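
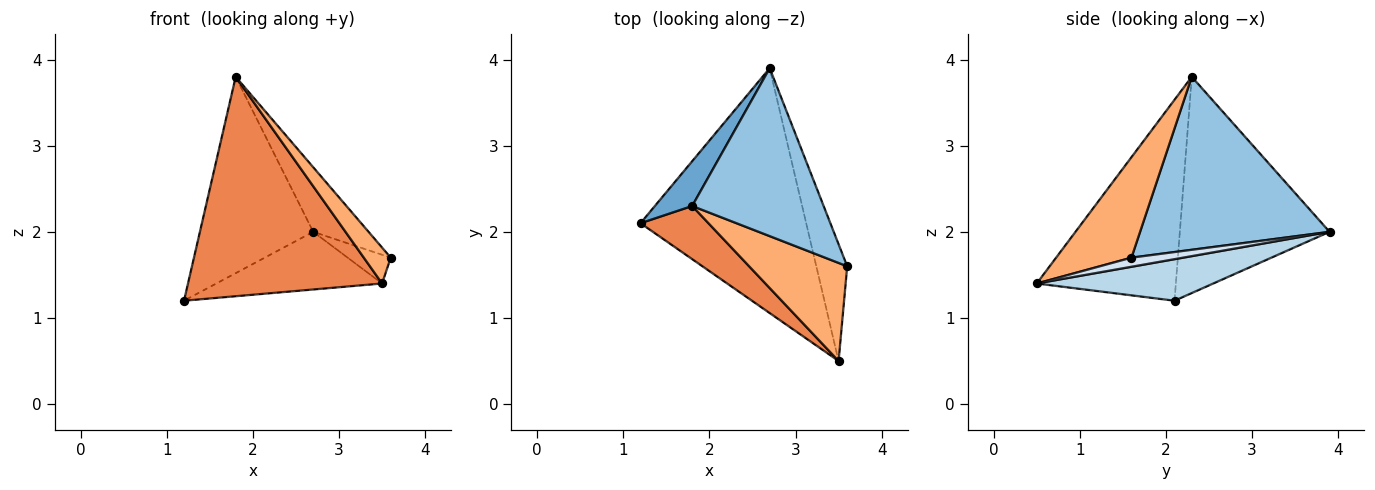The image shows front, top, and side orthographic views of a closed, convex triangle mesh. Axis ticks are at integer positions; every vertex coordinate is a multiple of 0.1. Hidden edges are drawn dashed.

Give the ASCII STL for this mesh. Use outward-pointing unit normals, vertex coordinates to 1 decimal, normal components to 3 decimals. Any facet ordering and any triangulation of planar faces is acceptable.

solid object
 facet normal -0.790 0.598 0.136
  outer loop
   vertex 1.8 2.3 3.8
   vertex 2.7 3.9 2.0
   vertex 1.2 2.1 1.2
  endloop
 endfacet
 facet normal 0.776 0.227 0.589
  outer loop
   vertex 1.8 2.3 3.8
   vertex 3.6 1.6 1.7
   vertex 2.7 3.9 2.0
  endloop
 endfacet
 facet normal 0.237 0.223 -0.946
  outer loop
   vertex 3.5 0.5 1.4
   vertex 1.2 2.1 1.2
   vertex 2.7 3.9 2.0
  endloop
 endfacet
 facet normal 0.275 0.230 -0.934
  outer loop
   vertex 3.5 0.5 1.4
   vertex 2.7 3.9 2.0
   vertex 3.6 1.6 1.7
  endloop
 endfacet
 facet normal -0.572 -0.797 0.193
  outer loop
   vertex 3.5 0.5 1.4
   vertex 1.8 2.3 3.8
   vertex 1.2 2.1 1.2
  endloop
 endfacet
 facet normal 0.693 -0.248 0.677
  outer loop
   vertex 3.5 0.5 1.4
   vertex 3.6 1.6 1.7
   vertex 1.8 2.3 3.8
  endloop
 endfacet
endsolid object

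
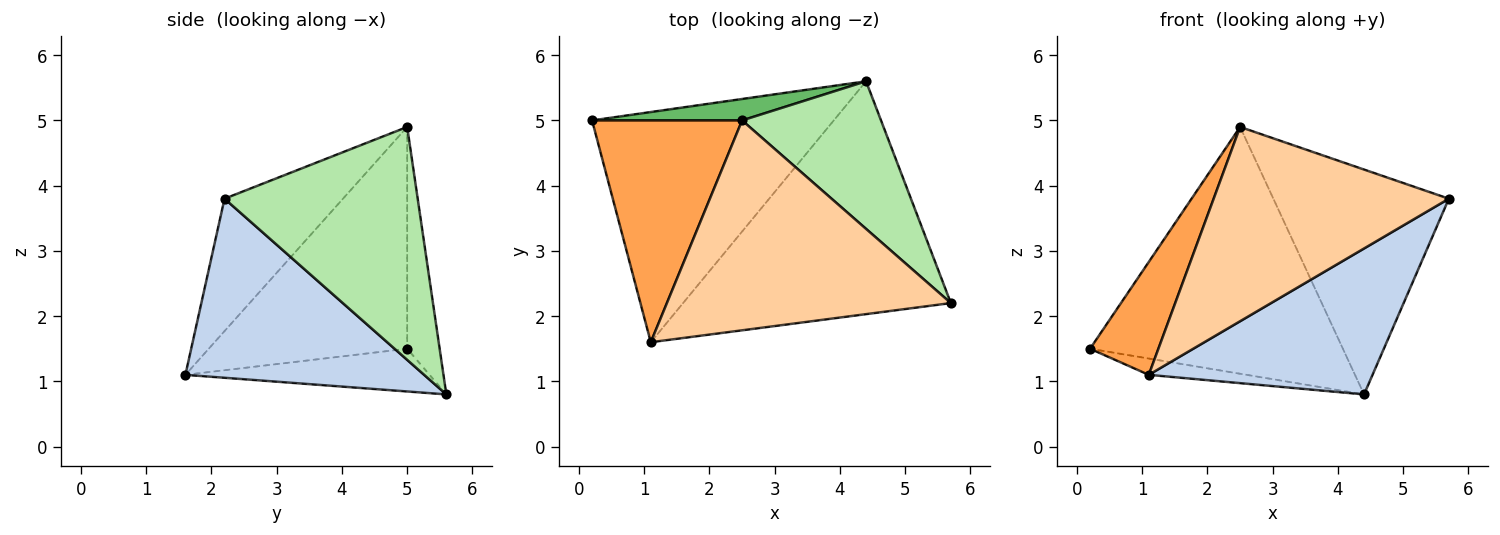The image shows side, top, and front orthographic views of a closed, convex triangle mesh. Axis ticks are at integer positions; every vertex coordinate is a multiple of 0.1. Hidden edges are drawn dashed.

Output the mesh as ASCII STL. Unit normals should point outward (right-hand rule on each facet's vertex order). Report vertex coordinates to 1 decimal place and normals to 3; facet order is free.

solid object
 facet normal -0.174 0.070 -0.982
  outer loop
   vertex 4.4 5.6 0.8
   vertex 1.1 1.6 1.1
   vertex 0.2 5.0 1.5
  endloop
 endfacet
 facet normal 0.493 -0.462 -0.737
  outer loop
   vertex 4.4 5.6 0.8
   vertex 5.7 2.2 3.8
   vertex 1.1 1.6 1.1
  endloop
 endfacet
 facet normal -0.797 -0.274 0.539
  outer loop
   vertex 2.5 5.0 4.9
   vertex 0.2 5.0 1.5
   vertex 1.1 1.6 1.1
  endloop
 endfacet
 facet normal -0.324 -0.643 0.694
  outer loop
   vertex 2.5 5.0 4.9
   vertex 1.1 1.6 1.1
   vertex 5.7 2.2 3.8
  endloop
 endfacet
 facet normal -0.127 0.988 0.086
  outer loop
   vertex 2.5 5.0 4.9
   vertex 4.4 5.6 0.8
   vertex 0.2 5.0 1.5
  endloop
 endfacet
 facet normal 0.677 0.615 0.404
  outer loop
   vertex 2.5 5.0 4.9
   vertex 5.7 2.2 3.8
   vertex 4.4 5.6 0.8
  endloop
 endfacet
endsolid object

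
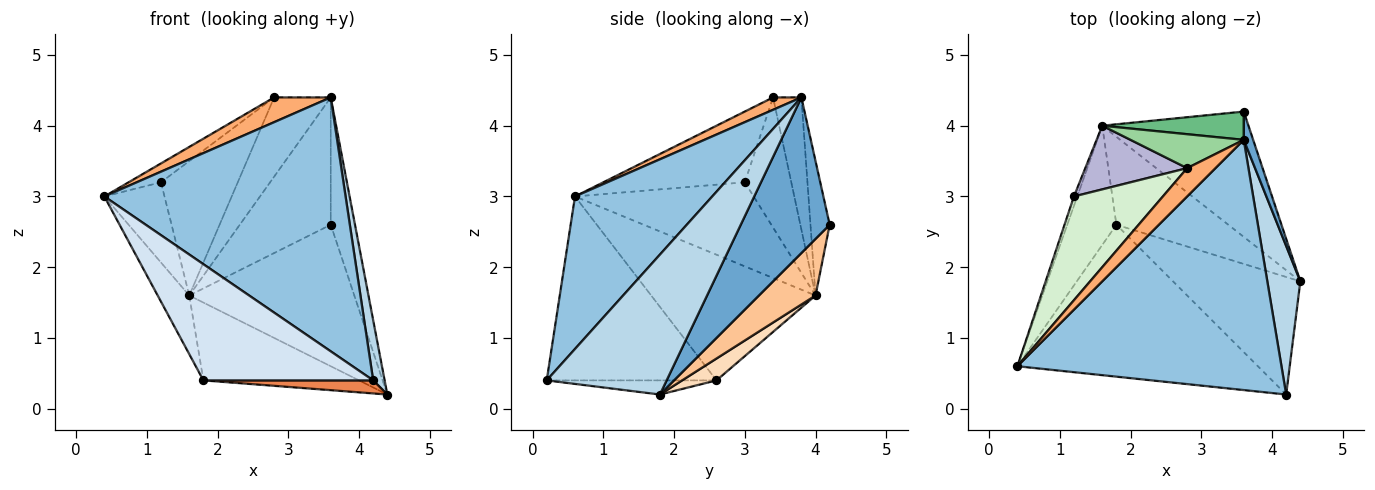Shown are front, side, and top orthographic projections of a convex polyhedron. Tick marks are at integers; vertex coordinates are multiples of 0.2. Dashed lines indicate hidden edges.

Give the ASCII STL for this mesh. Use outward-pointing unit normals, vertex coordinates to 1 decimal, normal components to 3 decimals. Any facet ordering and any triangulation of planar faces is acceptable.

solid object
 facet normal 0.963 0.263 0.058
  outer loop
   vertex 3.6 3.8 4.4
   vertex 4.4 1.8 0.2
   vertex 3.6 4.2 2.6
  endloop
 endfacet
 facet normal 0.376 -0.660 0.650
  outer loop
   vertex 4.2 0.2 0.4
   vertex 3.6 3.8 4.4
   vertex 0.4 0.6 3.0
  endloop
 endfacet
 facet normal 0.969 -0.093 0.229
  outer loop
   vertex 4.2 0.2 0.4
   vertex 4.4 1.8 0.2
   vertex 3.6 3.8 4.4
  endloop
 endfacet
 facet normal -0.519 -0.519 -0.679
  outer loop
   vertex 4.2 0.2 0.4
   vertex 0.4 0.6 3.0
   vertex 1.8 2.6 0.4
  endloop
 endfacet
 facet normal -0.110 -0.110 -0.988
  outer loop
   vertex 4.2 0.2 0.4
   vertex 1.8 2.6 0.4
   vertex 4.4 1.8 0.2
  endloop
 endfacet
 facet normal 0.313 -0.625 0.715
  outer loop
   vertex 2.8 3.4 4.4
   vertex 0.4 0.6 3.0
   vertex 3.6 3.8 4.4
  endloop
 endfacet
 facet normal 0.249 0.725 -0.642
  outer loop
   vertex 1.6 4.0 1.6
   vertex 3.6 4.2 2.6
   vertex 4.4 1.8 0.2
  endloop
 endfacet
 facet normal 0.145 0.656 -0.741
  outer loop
   vertex 1.6 4.0 1.6
   vertex 4.4 1.8 0.2
   vertex 1.8 2.6 0.4
  endloop
 endfacet
 facet normal -0.202 0.956 0.212
  outer loop
   vertex 1.6 4.0 1.6
   vertex 3.6 3.8 4.4
   vertex 3.6 4.2 2.6
  endloop
 endfacet
 facet normal -0.418 0.835 0.358
  outer loop
   vertex 1.6 4.0 1.6
   vertex 2.8 3.4 4.4
   vertex 3.6 3.8 4.4
  endloop
 endfacet
 facet normal -0.917 0.176 -0.358
  outer loop
   vertex 1.6 4.0 1.6
   vertex 1.8 2.6 0.4
   vertex 0.4 0.6 3.0
  endloop
 endfacet
 facet normal -0.616 0.141 0.775
  outer loop
   vertex 1.2 3.0 3.2
   vertex 0.4 0.6 3.0
   vertex 2.8 3.4 4.4
  endloop
 endfacet
 facet normal -0.947 0.319 -0.038
  outer loop
   vertex 1.2 3.0 3.2
   vertex 1.6 4.0 1.6
   vertex 0.4 0.6 3.0
  endloop
 endfacet
 facet normal -0.480 0.793 0.376
  outer loop
   vertex 1.2 3.0 3.2
   vertex 2.8 3.4 4.4
   vertex 1.6 4.0 1.6
  endloop
 endfacet
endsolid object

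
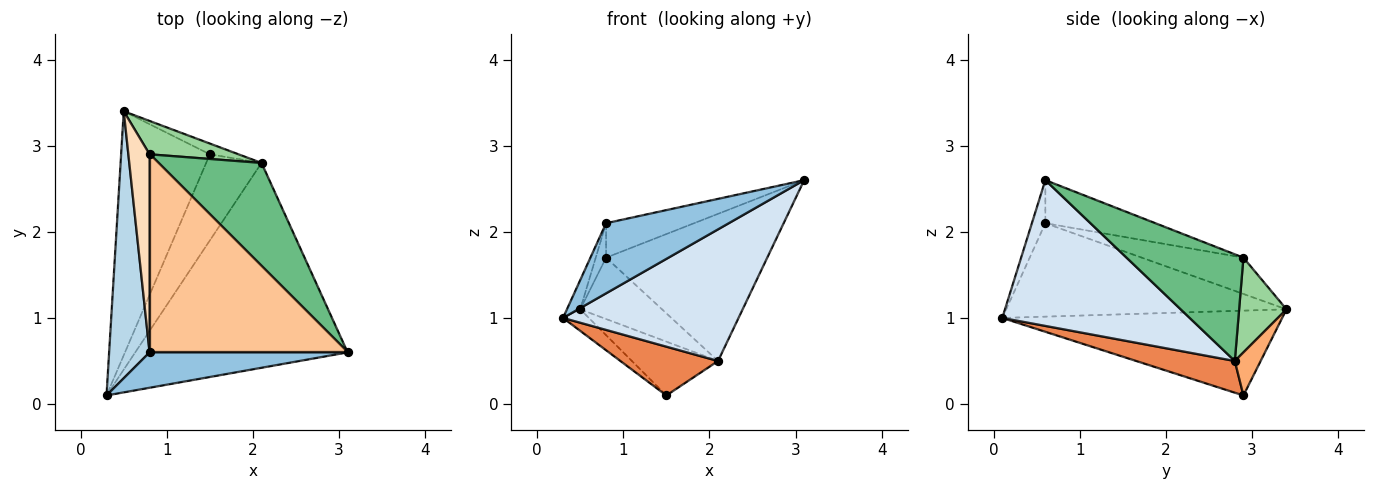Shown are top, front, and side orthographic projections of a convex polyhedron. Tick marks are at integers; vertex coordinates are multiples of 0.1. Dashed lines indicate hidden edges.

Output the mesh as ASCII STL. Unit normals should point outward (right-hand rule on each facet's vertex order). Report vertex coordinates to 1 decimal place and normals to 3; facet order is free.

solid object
 facet normal -0.690 0.064 -0.721
  outer loop
   vertex 1.5 2.9 0.1
   vertex 0.3 0.1 1.0
   vertex 0.5 3.4 1.1
  endloop
 endfacet
 facet normal -0.097 -0.889 0.448
  outer loop
   vertex 0.8 0.6 2.1
   vertex 0.3 0.1 1.0
   vertex 3.1 0.6 2.6
  endloop
 endfacet
 facet normal -0.917 0.044 0.397
  outer loop
   vertex 0.8 0.6 2.1
   vertex 0.5 3.4 1.1
   vertex 0.3 0.1 1.0
  endloop
 endfacet
 facet normal 0.500 -0.468 -0.729
  outer loop
   vertex 2.1 2.8 0.5
   vertex 3.1 0.6 2.6
   vertex 0.3 0.1 1.0
  endloop
 endfacet
 facet normal 0.446 -0.441 -0.779
  outer loop
   vertex 2.1 2.8 0.5
   vertex 0.3 0.1 1.0
   vertex 1.5 2.9 0.1
  endloop
 endfacet
 facet normal 0.282 0.941 -0.188
  outer loop
   vertex 2.1 2.8 0.5
   vertex 1.5 2.9 0.1
   vertex 0.5 3.4 1.1
  endloop
 endfacet
 facet normal -0.209 0.168 0.963
  outer loop
   vertex 0.8 2.9 1.7
   vertex 0.8 0.6 2.1
   vertex 3.1 0.6 2.6
  endloop
 endfacet
 facet normal -0.860 0.087 0.503
  outer loop
   vertex 0.8 2.9 1.7
   vertex 0.5 3.4 1.1
   vertex 0.8 0.6 2.1
  endloop
 endfacet
 facet normal 0.510 0.704 0.494
  outer loop
   vertex 0.8 2.9 1.7
   vertex 3.1 0.6 2.6
   vertex 2.1 2.8 0.5
  endloop
 endfacet
 facet normal 0.453 0.783 0.426
  outer loop
   vertex 0.8 2.9 1.7
   vertex 2.1 2.8 0.5
   vertex 0.5 3.4 1.1
  endloop
 endfacet
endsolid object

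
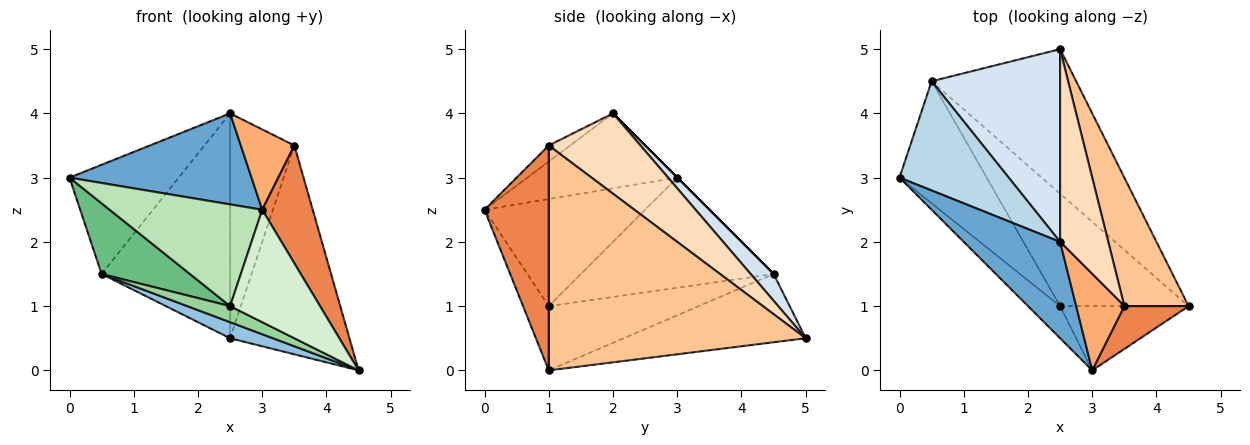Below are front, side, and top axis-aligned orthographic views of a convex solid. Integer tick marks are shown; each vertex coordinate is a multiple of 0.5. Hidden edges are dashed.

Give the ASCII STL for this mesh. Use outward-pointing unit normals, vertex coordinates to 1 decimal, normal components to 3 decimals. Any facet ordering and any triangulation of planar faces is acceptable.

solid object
 facet normal -0.492 -0.598 0.633
  outer loop
   vertex 3.0 0.0 2.5
   vertex 2.5 2.0 4.0
   vertex 0.0 3.0 3.0
  endloop
 endfacet
 facet normal -0.425 -0.100 -0.900
  outer loop
   vertex 0.5 4.5 1.5
   vertex 2.5 5.0 0.5
   vertex 4.5 1.0 0.0
  endloop
 endfacet
 facet normal 0.000 0.707 0.707
  outer loop
   vertex 0.5 4.5 1.5
   vertex 0.0 3.0 3.0
   vertex 2.5 2.0 4.0
  endloop
 endfacet
 facet normal 0.134 0.752 0.645
  outer loop
   vertex 0.5 4.5 1.5
   vertex 2.5 2.0 4.0
   vertex 2.5 5.0 0.5
  endloop
 endfacet
 facet normal 0.767 -0.603 0.219
  outer loop
   vertex 3.5 1.0 3.5
   vertex 3.0 0.0 2.5
   vertex 4.5 1.0 0.0
  endloop
 endfacet
 facet normal -0.248 -0.620 0.744
  outer loop
   vertex 3.5 1.0 3.5
   vertex 2.5 2.0 4.0
   vertex 3.0 0.0 2.5
  endloop
 endfacet
 facet normal 0.878 0.408 0.251
  outer loop
   vertex 3.5 1.0 3.5
   vertex 4.5 1.0 0.0
   vertex 2.5 5.0 0.5
  endloop
 endfacet
 facet normal 0.735 0.515 0.441
  outer loop
   vertex 3.5 1.0 3.5
   vertex 2.5 5.0 0.5
   vertex 2.5 2.0 4.0
  endloop
 endfacet
 facet normal -0.738 -0.338 -0.584
  outer loop
   vertex 2.5 1.0 1.0
   vertex 0.0 3.0 3.0
   vertex 0.5 4.5 1.5
  endloop
 endfacet
 facet normal -0.444 -0.127 -0.887
  outer loop
   vertex 2.5 1.0 1.0
   vertex 0.5 4.5 1.5
   vertex 4.5 1.0 0.0
  endloop
 endfacet
 facet normal -0.708 -0.673 -0.213
  outer loop
   vertex 2.5 1.0 1.0
   vertex 3.0 0.0 2.5
   vertex 0.0 3.0 3.0
  endloop
 endfacet
 facet normal -0.241 -0.843 -0.482
  outer loop
   vertex 2.5 1.0 1.0
   vertex 4.5 1.0 0.0
   vertex 3.0 0.0 2.5
  endloop
 endfacet
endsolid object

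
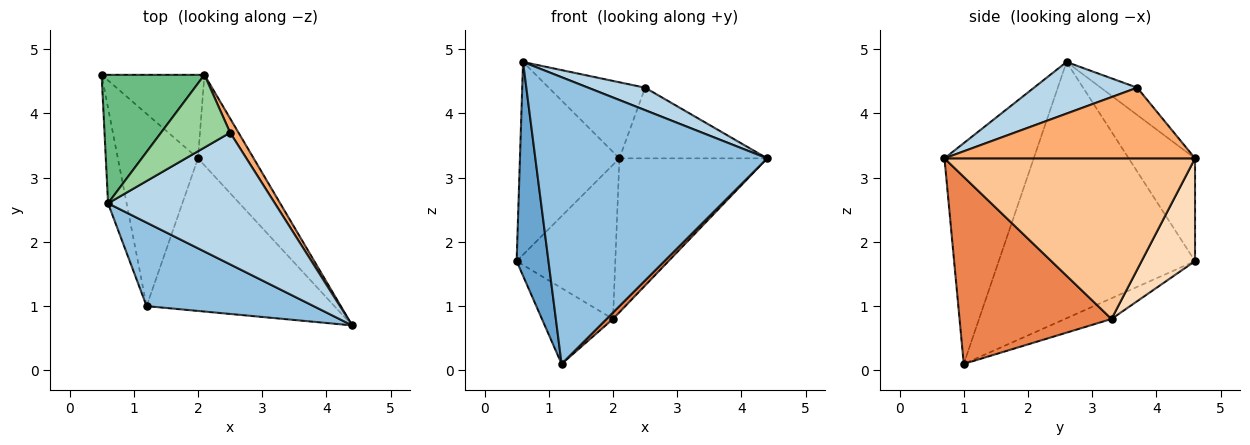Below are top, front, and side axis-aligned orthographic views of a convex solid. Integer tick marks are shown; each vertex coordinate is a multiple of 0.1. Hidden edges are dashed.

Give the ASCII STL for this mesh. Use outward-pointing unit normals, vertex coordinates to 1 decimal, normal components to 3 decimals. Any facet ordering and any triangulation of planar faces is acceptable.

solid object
 facet normal -0.985 -0.160 -0.071
  outer loop
   vertex 0.6 2.6 4.8
   vertex 0.5 4.6 1.7
   vertex 1.2 1.0 0.1
  endloop
 endfacet
 facet normal -0.347 -0.901 0.262
  outer loop
   vertex 0.6 2.6 4.8
   vertex 1.2 1.0 0.1
   vertex 4.4 0.7 3.3
  endloop
 endfacet
 facet normal 0.292 -0.161 0.943
  outer loop
   vertex 2.5 3.7 4.4
   vertex 0.6 2.6 4.8
   vertex 4.4 0.7 3.3
  endloop
 endfacet
 facet normal -0.234 0.357 -0.905
  outer loop
   vertex 2.0 3.3 0.8
   vertex 1.2 1.0 0.1
   vertex 0.5 4.6 1.7
  endloop
 endfacet
 facet normal 0.705 -0.030 -0.708
  outer loop
   vertex 2.0 3.3 0.8
   vertex 4.4 0.7 3.3
   vertex 1.2 1.0 0.1
  endloop
 endfacet
 facet normal 0.857 0.505 0.102
  outer loop
   vertex 2.1 4.6 3.3
   vertex 2.5 3.7 4.4
   vertex 4.4 0.7 3.3
  endloop
 endfacet
 facet normal 0.825 0.487 -0.286
  outer loop
   vertex 2.1 4.6 3.3
   vertex 4.4 0.7 3.3
   vertex 2.0 3.3 0.8
  endloop
 endfacet
 facet normal 0.430 0.794 -0.430
  outer loop
   vertex 2.1 4.6 3.3
   vertex 2.0 3.3 0.8
   vertex 0.5 4.6 1.7
  endloop
 endfacet
 facet normal -0.485 0.728 0.485
  outer loop
   vertex 2.1 4.6 3.3
   vertex 0.5 4.6 1.7
   vertex 0.6 2.6 4.8
  endloop
 endfacet
 facet normal -0.263 0.697 0.666
  outer loop
   vertex 2.1 4.6 3.3
   vertex 0.6 2.6 4.8
   vertex 2.5 3.7 4.4
  endloop
 endfacet
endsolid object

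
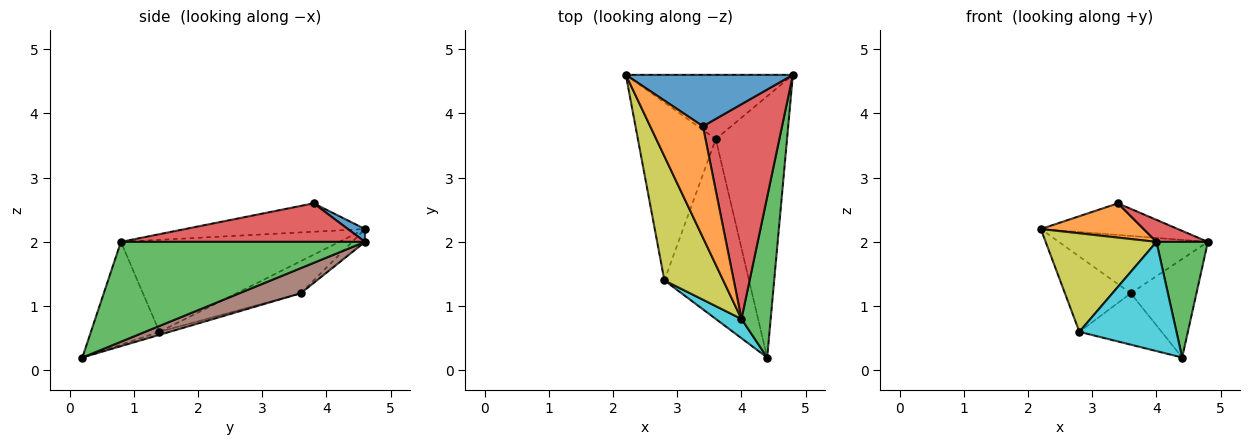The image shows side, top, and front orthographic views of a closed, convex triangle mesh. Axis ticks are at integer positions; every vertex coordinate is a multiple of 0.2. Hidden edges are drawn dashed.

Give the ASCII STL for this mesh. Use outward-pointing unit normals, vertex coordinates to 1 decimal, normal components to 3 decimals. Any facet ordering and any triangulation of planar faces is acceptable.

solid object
 facet normal 0.065 0.523 0.850
  outer loop
   vertex 3.4 3.8 2.6
   vertex 4.8 4.6 2.0
   vertex 2.2 4.6 2.2
  endloop
 endfacet
 facet normal -0.458 -0.261 0.850
  outer loop
   vertex 4.0 0.8 2.0
   vertex 3.4 3.8 2.6
   vertex 2.2 4.6 2.2
  endloop
 endfacet
 facet normal 0.941 -0.198 0.275
  outer loop
   vertex 4.0 0.8 2.0
   vertex 4.4 0.2 0.2
   vertex 4.8 4.6 2.0
  endloop
 endfacet
 facet normal 0.436 -0.092 0.895
  outer loop
   vertex 4.0 0.8 2.0
   vertex 4.8 4.6 2.0
   vertex 3.4 3.8 2.6
  endloop
 endfacet
 facet normal -0.057 0.665 -0.745
  outer loop
   vertex 3.6 3.6 1.2
   vertex 2.2 4.6 2.2
   vertex 4.8 4.6 2.0
  endloop
 endfacet
 facet normal 0.313 0.335 -0.889
  outer loop
   vertex 3.6 3.6 1.2
   vertex 4.8 4.6 2.0
   vertex 4.4 0.2 0.2
  endloop
 endfacet
 facet normal -0.355 0.364 -0.861
  outer loop
   vertex 2.8 1.4 0.6
   vertex 2.2 4.6 2.2
   vertex 3.6 3.6 1.2
  endloop
 endfacet
 facet normal -0.034 0.275 -0.961
  outer loop
   vertex 2.8 1.4 0.6
   vertex 3.6 3.6 1.2
   vertex 4.4 0.2 0.2
  endloop
 endfacet
 facet normal -0.775 -0.393 0.496
  outer loop
   vertex 2.8 1.4 0.6
   vertex 4.0 0.8 2.0
   vertex 2.2 4.6 2.2
  endloop
 endfacet
 facet normal -0.571 -0.809 0.143
  outer loop
   vertex 2.8 1.4 0.6
   vertex 4.4 0.2 0.2
   vertex 4.0 0.8 2.0
  endloop
 endfacet
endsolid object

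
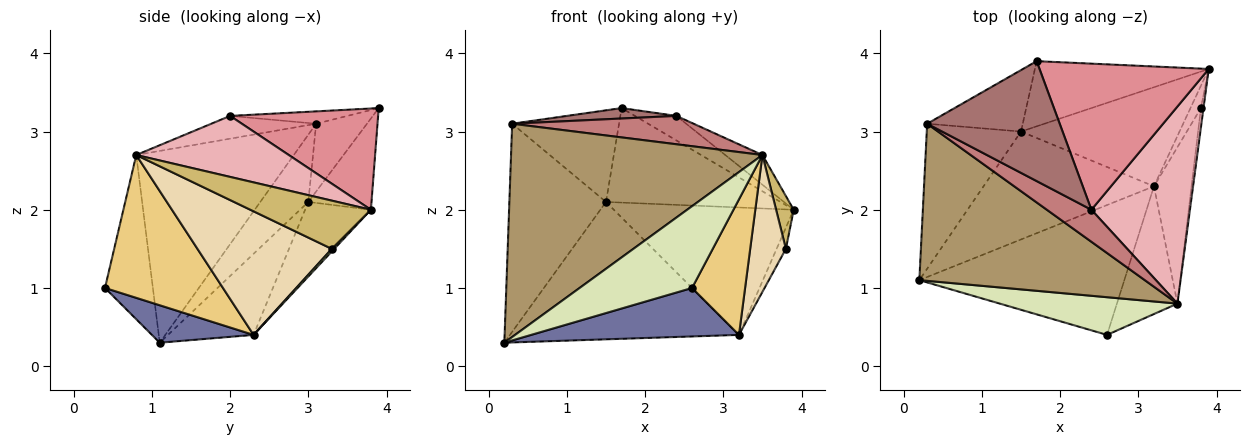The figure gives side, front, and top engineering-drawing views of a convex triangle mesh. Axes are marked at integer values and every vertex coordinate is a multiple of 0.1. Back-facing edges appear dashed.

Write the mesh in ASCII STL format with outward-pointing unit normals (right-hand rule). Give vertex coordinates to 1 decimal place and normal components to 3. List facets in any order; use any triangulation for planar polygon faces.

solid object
 facet normal 0.169 -0.345 -0.923
  outer loop
   vertex 3.2 2.3 0.4
   vertex 2.6 0.4 1.0
   vertex 0.2 1.1 0.3
  endloop
 endfacet
 facet normal -0.286 0.789 -0.544
  outer loop
   vertex 1.5 3.0 2.1
   vertex 1.7 3.9 3.3
   vertex 3.9 3.8 2.0
  endloop
 endfacet
 facet normal -0.282 0.754 -0.593
  outer loop
   vertex 1.5 3.0 2.1
   vertex 3.2 2.3 0.4
   vertex 0.2 1.1 0.3
  endloop
 endfacet
 facet normal -0.277 0.758 -0.590
  outer loop
   vertex 1.5 3.0 2.1
   vertex 3.9 3.8 2.0
   vertex 3.2 2.3 0.4
  endloop
 endfacet
 facet normal -0.378 0.760 -0.529
  outer loop
   vertex 0.3 3.1 3.1
   vertex 1.5 3.0 2.1
   vertex 0.2 1.1 0.3
  endloop
 endfacet
 facet normal -0.367 0.772 -0.518
  outer loop
   vertex 0.3 3.1 3.1
   vertex 1.7 3.9 3.3
   vertex 1.5 3.0 2.1
  endloop
 endfacet
 facet normal 0.178 0.678 -0.713
  outer loop
   vertex 3.8 3.3 1.5
   vertex 3.2 2.3 0.4
   vertex 3.9 3.8 2.0
  endloop
 endfacet
 facet normal -0.361 -0.847 0.390
  outer loop
   vertex 3.5 0.8 2.7
   vertex 0.2 1.1 0.3
   vertex 2.6 0.4 1.0
  endloop
 endfacet
 facet normal -0.450 -0.719 0.530
  outer loop
   vertex 3.5 0.8 2.7
   vertex 0.3 3.1 3.1
   vertex 0.2 1.1 0.3
  endloop
 endfacet
 facet normal 0.988 -0.144 -0.053
  outer loop
   vertex 3.5 0.8 2.7
   vertex 3.8 3.3 1.5
   vertex 3.9 3.8 2.0
  endloop
 endfacet
 facet normal 0.851 -0.382 -0.360
  outer loop
   vertex 3.5 0.8 2.7
   vertex 2.6 0.4 1.0
   vertex 3.2 2.3 0.4
  endloop
 endfacet
 facet normal 0.927 -0.246 -0.282
  outer loop
   vertex 3.5 0.8 2.7
   vertex 3.2 2.3 0.4
   vertex 3.8 3.3 1.5
  endloop
 endfacet
 facet normal -0.092 -0.086 0.992
  outer loop
   vertex 2.4 2.0 3.2
   vertex 1.7 3.9 3.3
   vertex 0.3 3.1 3.1
  endloop
 endfacet
 facet normal -0.358 -0.619 0.699
  outer loop
   vertex 2.4 2.0 3.2
   vertex 0.3 3.1 3.1
   vertex 3.5 0.8 2.7
  endloop
 endfacet
 facet normal 0.508 0.143 0.849
  outer loop
   vertex 2.4 2.0 3.2
   vertex 3.9 3.8 2.0
   vertex 1.7 3.9 3.3
  endloop
 endfacet
 facet normal 0.522 0.127 0.843
  outer loop
   vertex 2.4 2.0 3.2
   vertex 3.5 0.8 2.7
   vertex 3.9 3.8 2.0
  endloop
 endfacet
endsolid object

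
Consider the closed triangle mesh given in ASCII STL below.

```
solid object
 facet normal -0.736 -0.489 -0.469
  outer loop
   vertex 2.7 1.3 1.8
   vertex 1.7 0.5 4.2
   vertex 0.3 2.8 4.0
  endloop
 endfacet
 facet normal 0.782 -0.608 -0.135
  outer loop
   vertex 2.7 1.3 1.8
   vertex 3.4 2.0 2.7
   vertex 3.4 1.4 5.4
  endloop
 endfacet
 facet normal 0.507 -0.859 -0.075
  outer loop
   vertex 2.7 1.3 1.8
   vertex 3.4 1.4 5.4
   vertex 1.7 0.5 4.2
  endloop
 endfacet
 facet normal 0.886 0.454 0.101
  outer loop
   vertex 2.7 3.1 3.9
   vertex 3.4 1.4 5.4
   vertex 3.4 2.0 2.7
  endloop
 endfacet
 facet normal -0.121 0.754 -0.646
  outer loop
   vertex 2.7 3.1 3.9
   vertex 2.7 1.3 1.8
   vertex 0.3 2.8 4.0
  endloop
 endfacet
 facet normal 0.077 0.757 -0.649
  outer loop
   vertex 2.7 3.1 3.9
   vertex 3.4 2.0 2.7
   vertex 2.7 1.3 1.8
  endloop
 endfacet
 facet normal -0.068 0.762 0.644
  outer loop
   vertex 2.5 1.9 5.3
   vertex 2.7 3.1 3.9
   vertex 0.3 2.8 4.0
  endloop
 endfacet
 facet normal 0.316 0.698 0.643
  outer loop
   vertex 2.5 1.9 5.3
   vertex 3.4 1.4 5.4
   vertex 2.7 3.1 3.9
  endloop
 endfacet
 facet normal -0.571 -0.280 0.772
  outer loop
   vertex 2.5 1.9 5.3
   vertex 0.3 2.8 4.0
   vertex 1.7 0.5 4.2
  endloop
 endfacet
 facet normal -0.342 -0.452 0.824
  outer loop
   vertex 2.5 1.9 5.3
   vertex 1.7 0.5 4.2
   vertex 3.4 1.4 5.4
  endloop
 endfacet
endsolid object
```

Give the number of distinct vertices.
7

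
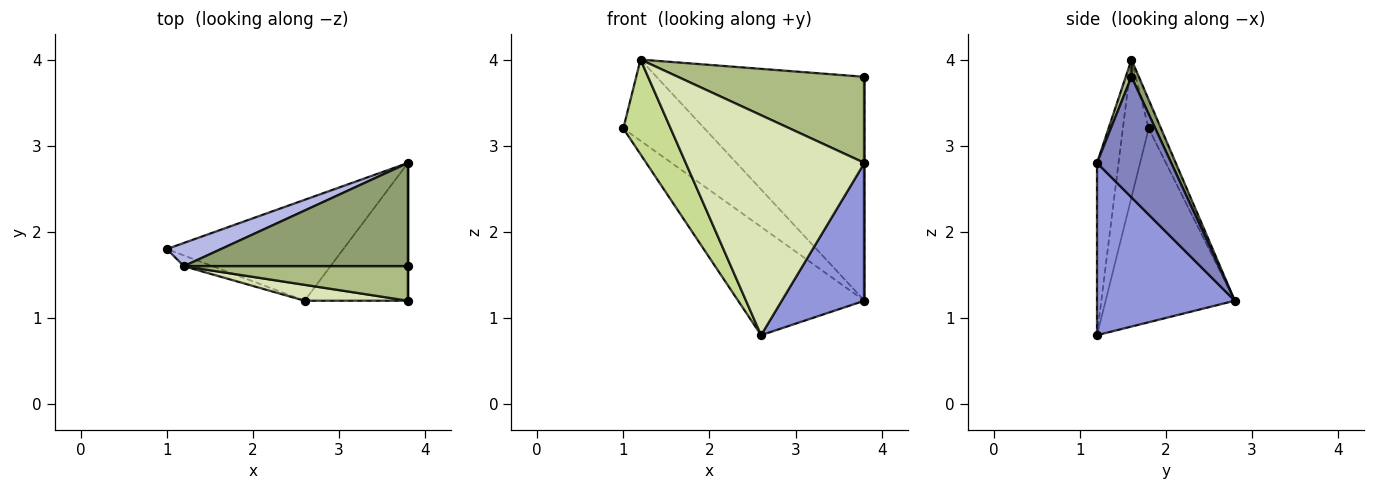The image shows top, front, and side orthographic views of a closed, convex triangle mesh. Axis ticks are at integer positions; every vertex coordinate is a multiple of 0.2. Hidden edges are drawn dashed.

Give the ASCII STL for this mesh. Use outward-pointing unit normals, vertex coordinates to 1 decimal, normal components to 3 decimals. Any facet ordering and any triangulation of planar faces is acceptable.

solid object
 facet normal -0.599 0.586 -0.546
  outer loop
   vertex 2.6 1.2 0.8
   vertex 1.0 1.8 3.2
   vertex 3.8 2.8 1.2
  endloop
 endfacet
 facet normal 1.000 0.000 0.000
  outer loop
   vertex 3.8 1.2 2.8
   vertex 3.8 2.8 1.2
   vertex 3.8 1.6 3.8
  endloop
 endfacet
 facet normal 0.762 -0.457 -0.457
  outer loop
   vertex 3.8 1.2 2.8
   vertex 2.6 1.2 0.8
   vertex 3.8 2.8 1.2
  endloop
 endfacet
 facet normal -0.144 0.951 0.274
  outer loop
   vertex 1.2 1.6 4.0
   vertex 3.8 2.8 1.2
   vertex 1.0 1.8 3.2
  endloop
 endfacet
 facet normal 0.032 0.907 0.419
  outer loop
   vertex 1.2 1.6 4.0
   vertex 3.8 1.6 3.8
   vertex 3.8 2.8 1.2
  endloop
 endfacet
 facet normal 0.029 -0.928 0.371
  outer loop
   vertex 1.2 1.6 4.0
   vertex 3.8 1.2 2.8
   vertex 3.8 1.6 3.8
  endloop
 endfacet
 facet normal -0.476 -0.874 -0.099
  outer loop
   vertex 1.2 1.6 4.0
   vertex 1.0 1.8 3.2
   vertex 2.6 1.2 0.8
  endloop
 endfacet
 facet normal -0.119 -0.990 0.072
  outer loop
   vertex 1.2 1.6 4.0
   vertex 2.6 1.2 0.8
   vertex 3.8 1.2 2.8
  endloop
 endfacet
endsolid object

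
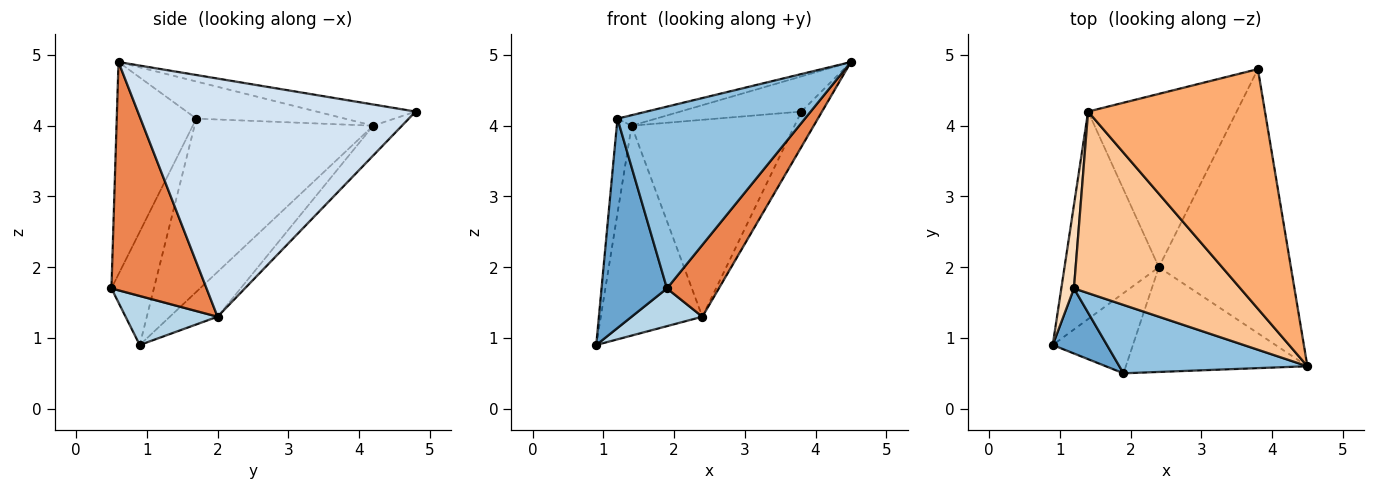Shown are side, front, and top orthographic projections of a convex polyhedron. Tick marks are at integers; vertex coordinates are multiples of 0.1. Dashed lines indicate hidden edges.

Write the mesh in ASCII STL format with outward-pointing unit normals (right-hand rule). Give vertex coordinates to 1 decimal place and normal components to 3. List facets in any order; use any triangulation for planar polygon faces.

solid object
 facet normal -0.527 -0.812 0.252
  outer loop
   vertex 1.2 1.7 4.1
   vertex 0.9 0.9 0.9
   vertex 1.9 0.5 1.7
  endloop
 endfacet
 facet normal -0.369 -0.870 0.327
  outer loop
   vertex 1.2 1.7 4.1
   vertex 1.9 0.5 1.7
   vertex 4.5 0.6 4.9
  endloop
 endfacet
 facet normal 0.484 -0.373 -0.792
  outer loop
   vertex 2.4 2.0 1.3
   vertex 1.9 0.5 1.7
   vertex 0.9 0.9 0.9
  endloop
 endfacet
 facet normal 0.873 0.065 -0.484
  outer loop
   vertex 2.4 2.0 1.3
   vertex 3.8 4.8 4.2
   vertex 4.5 0.6 4.9
  endloop
 endfacet
 facet normal 0.720 -0.393 -0.573
  outer loop
   vertex 2.4 2.0 1.3
   vertex 4.5 0.6 4.9
   vertex 1.9 0.5 1.7
  endloop
 endfacet
 facet normal -0.118 0.144 0.983
  outer loop
   vertex 1.4 4.2 4.0
   vertex 4.5 0.6 4.9
   vertex 3.8 4.8 4.2
  endloop
 endfacet
 facet normal -0.217 0.056 0.974
  outer loop
   vertex 1.4 4.2 4.0
   vertex 1.2 1.7 4.1
   vertex 4.5 0.6 4.9
  endloop
 endfacet
 facet normal -0.994 0.082 0.073
  outer loop
   vertex 1.4 4.2 4.0
   vertex 0.9 0.9 0.9
   vertex 1.2 1.7 4.1
  endloop
 endfacet
 facet normal -0.317 0.674 -0.667
  outer loop
   vertex 1.4 4.2 4.0
   vertex 2.4 2.0 1.3
   vertex 0.9 0.9 0.9
  endloop
 endfacet
 facet normal -0.131 0.744 -0.655
  outer loop
   vertex 1.4 4.2 4.0
   vertex 3.8 4.8 4.2
   vertex 2.4 2.0 1.3
  endloop
 endfacet
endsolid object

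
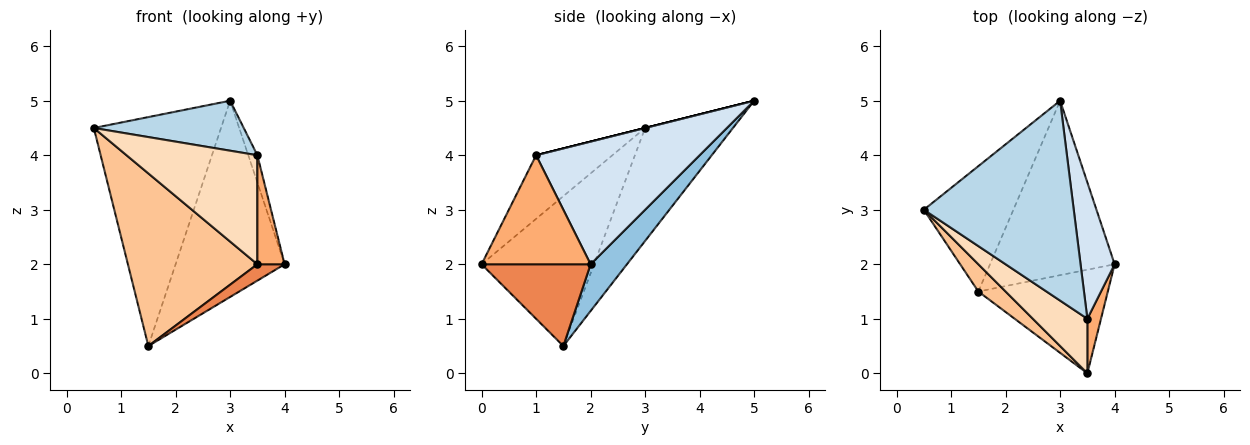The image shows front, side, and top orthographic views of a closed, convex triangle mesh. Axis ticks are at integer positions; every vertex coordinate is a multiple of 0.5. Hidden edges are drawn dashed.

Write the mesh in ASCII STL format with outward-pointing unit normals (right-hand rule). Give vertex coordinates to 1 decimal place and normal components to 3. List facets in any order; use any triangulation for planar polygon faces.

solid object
 facet normal -0.518 0.750 -0.411
  outer loop
   vertex 1.5 1.5 0.5
   vertex 0.5 3.0 4.5
   vertex 3.0 5.0 5.0
  endloop
 endfacet
 facet normal 0.242 0.725 -0.645
  outer loop
   vertex 1.5 1.5 0.5
   vertex 3.0 5.0 5.0
   vertex 4.0 2.0 2.0
  endloop
 endfacet
 facet normal 0.000 -0.243 0.970
  outer loop
   vertex 3.5 1.0 4.0
   vertex 3.0 5.0 5.0
   vertex 0.5 3.0 4.5
  endloop
 endfacet
 facet normal 0.962 0.053 0.267
  outer loop
   vertex 3.5 1.0 4.0
   vertex 4.0 2.0 2.0
   vertex 3.0 5.0 5.0
  endloop
 endfacet
 facet normal 0.529 -0.132 -0.838
  outer loop
   vertex 3.5 0.0 2.0
   vertex 1.5 1.5 0.5
   vertex 4.0 2.0 2.0
  endloop
 endfacet
 facet normal 0.963 -0.241 0.120
  outer loop
   vertex 3.5 0.0 2.0
   vertex 4.0 2.0 2.0
   vertex 3.5 1.0 4.0
  endloop
 endfacet
 facet normal -0.651 -0.750 0.118
  outer loop
   vertex 3.5 0.0 2.0
   vertex 0.5 3.0 4.5
   vertex 1.5 1.5 0.5
  endloop
 endfacet
 facet normal -0.463 -0.793 0.396
  outer loop
   vertex 3.5 0.0 2.0
   vertex 3.5 1.0 4.0
   vertex 0.5 3.0 4.5
  endloop
 endfacet
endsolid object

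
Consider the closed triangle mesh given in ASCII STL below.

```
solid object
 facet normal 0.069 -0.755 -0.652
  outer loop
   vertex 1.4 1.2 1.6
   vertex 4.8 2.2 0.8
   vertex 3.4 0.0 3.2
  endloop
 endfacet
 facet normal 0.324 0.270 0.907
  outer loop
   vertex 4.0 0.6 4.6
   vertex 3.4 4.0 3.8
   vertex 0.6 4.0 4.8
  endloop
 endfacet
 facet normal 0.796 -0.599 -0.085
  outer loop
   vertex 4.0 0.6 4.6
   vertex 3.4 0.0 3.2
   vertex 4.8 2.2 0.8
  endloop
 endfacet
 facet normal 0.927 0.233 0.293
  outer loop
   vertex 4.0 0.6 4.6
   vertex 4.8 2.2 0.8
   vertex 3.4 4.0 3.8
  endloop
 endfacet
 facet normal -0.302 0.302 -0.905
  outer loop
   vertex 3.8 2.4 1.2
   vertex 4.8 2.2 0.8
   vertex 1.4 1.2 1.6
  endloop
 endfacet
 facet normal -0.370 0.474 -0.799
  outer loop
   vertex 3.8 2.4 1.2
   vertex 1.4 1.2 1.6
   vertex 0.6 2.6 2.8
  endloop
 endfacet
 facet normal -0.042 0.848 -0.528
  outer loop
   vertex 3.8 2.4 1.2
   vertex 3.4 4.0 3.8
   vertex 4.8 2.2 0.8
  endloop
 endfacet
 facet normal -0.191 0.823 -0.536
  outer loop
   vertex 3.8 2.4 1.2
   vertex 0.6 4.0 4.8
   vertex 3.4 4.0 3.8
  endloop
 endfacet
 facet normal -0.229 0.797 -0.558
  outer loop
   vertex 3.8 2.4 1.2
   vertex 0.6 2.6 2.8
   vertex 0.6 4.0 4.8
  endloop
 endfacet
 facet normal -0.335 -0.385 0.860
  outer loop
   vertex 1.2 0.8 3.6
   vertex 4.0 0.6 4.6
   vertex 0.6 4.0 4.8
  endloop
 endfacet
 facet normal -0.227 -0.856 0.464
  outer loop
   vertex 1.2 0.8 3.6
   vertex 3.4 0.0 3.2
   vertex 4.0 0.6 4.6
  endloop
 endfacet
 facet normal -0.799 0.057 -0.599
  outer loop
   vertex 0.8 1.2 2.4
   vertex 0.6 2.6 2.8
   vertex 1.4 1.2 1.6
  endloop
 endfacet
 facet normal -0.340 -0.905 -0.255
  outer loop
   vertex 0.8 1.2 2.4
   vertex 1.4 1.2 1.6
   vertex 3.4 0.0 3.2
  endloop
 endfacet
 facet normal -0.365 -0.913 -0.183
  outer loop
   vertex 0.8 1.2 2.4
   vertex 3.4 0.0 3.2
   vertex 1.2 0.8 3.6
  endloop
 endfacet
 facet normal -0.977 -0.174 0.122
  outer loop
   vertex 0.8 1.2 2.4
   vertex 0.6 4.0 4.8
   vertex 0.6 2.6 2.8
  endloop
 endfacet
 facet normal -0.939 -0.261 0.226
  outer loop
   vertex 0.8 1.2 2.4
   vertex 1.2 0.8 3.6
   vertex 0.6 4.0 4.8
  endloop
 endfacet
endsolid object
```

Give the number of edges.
24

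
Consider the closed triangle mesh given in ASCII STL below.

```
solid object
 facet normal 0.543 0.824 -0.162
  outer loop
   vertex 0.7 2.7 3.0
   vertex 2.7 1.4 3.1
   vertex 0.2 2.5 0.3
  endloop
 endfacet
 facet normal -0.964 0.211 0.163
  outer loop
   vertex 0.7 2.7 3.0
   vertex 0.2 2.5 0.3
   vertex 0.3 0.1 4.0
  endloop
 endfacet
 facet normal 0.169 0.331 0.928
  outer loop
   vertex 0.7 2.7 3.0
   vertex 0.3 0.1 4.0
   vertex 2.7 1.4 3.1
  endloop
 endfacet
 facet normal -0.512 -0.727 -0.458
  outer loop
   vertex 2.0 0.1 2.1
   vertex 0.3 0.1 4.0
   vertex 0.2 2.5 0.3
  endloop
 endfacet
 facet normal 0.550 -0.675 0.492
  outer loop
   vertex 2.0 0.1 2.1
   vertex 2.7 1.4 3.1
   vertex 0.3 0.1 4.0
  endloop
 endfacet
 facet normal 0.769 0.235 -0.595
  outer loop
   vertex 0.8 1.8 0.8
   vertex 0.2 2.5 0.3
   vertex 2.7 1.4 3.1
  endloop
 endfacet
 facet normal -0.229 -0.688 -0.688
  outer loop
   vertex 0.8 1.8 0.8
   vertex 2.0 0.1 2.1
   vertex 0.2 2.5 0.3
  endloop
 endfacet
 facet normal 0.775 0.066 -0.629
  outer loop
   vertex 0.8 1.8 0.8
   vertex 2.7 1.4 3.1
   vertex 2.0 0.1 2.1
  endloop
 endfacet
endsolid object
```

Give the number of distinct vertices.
6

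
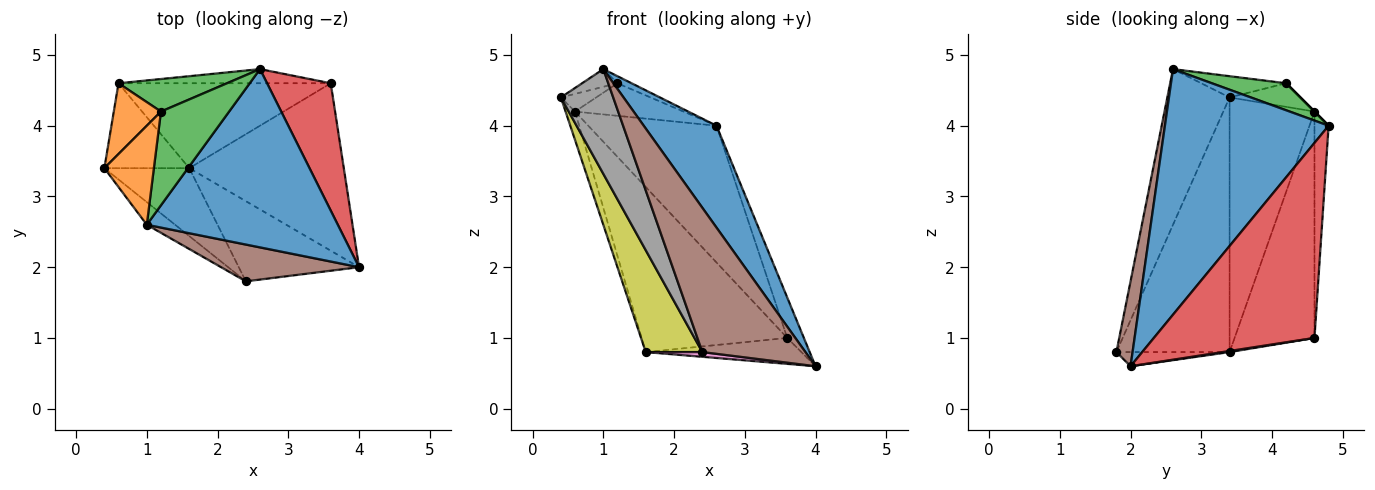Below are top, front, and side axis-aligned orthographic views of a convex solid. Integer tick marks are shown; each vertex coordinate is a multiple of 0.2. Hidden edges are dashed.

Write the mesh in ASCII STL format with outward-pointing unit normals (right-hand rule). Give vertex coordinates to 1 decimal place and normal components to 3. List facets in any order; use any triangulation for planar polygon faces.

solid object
 facet normal 0.745 -0.331 0.579
  outer loop
   vertex 1.0 2.6 4.8
   vertex 4.0 2.0 0.6
   vertex 2.6 4.8 4.0
  endloop
 endfacet
 facet normal -0.389 0.162 0.907
  outer loop
   vertex 1.2 4.2 4.6
   vertex 0.4 3.4 4.4
   vertex 1.0 2.6 4.8
  endloop
 endfacet
 facet normal 0.367 0.070 0.927
  outer loop
   vertex 1.2 4.2 4.6
   vertex 1.0 2.6 4.8
   vertex 2.6 4.8 4.0
  endloop
 endfacet
 facet normal 0.946 0.098 0.309
  outer loop
   vertex 3.6 4.6 1.0
   vertex 2.6 4.8 4.0
   vertex 4.0 2.0 0.6
  endloop
 endfacet
 facet normal 0.007 0.153 -0.988
  outer loop
   vertex 3.6 4.6 1.0
   vertex 4.0 2.0 0.6
   vertex 1.6 3.4 0.8
  endloop
 endfacet
 facet normal 0.150 -0.958 0.244
  outer loop
   vertex 2.4 1.8 0.8
   vertex 4.0 2.0 0.6
   vertex 1.0 2.6 4.8
  endloop
 endfacet
 facet normal -0.117 -0.058 -0.991
  outer loop
   vertex 2.4 1.8 0.8
   vertex 1.6 3.4 0.8
   vertex 4.0 2.0 0.6
  endloop
 endfacet
 facet normal -0.758 -0.637 -0.138
  outer loop
   vertex 2.4 1.8 0.8
   vertex 1.0 2.6 4.8
   vertex 0.4 3.4 4.4
  endloop
 endfacet
 facet normal -0.857 -0.429 -0.286
  outer loop
   vertex 2.4 1.8 0.8
   vertex 0.4 3.4 4.4
   vertex 1.6 3.4 0.8
  endloop
 endfacet
 facet normal -0.438 0.799 -0.411
  outer loop
   vertex 0.6 4.6 4.2
   vertex 3.6 4.6 1.0
   vertex 1.6 3.4 0.8
  endloop
 endfacet
 facet normal -0.943 0.105 -0.314
  outer loop
   vertex 0.6 4.6 4.2
   vertex 1.6 3.4 0.8
   vertex 0.4 3.4 4.4
  endloop
 endfacet
 facet normal -0.436 0.218 0.873
  outer loop
   vertex 0.6 4.6 4.2
   vertex 0.4 3.4 4.4
   vertex 1.2 4.2 4.6
  endloop
 endfacet
 facet normal 0.000 0.707 0.707
  outer loop
   vertex 0.6 4.6 4.2
   vertex 1.2 4.2 4.6
   vertex 2.6 4.8 4.0
  endloop
 endfacet
 facet normal -0.109 0.989 -0.102
  outer loop
   vertex 0.6 4.6 4.2
   vertex 2.6 4.8 4.0
   vertex 3.6 4.6 1.0
  endloop
 endfacet
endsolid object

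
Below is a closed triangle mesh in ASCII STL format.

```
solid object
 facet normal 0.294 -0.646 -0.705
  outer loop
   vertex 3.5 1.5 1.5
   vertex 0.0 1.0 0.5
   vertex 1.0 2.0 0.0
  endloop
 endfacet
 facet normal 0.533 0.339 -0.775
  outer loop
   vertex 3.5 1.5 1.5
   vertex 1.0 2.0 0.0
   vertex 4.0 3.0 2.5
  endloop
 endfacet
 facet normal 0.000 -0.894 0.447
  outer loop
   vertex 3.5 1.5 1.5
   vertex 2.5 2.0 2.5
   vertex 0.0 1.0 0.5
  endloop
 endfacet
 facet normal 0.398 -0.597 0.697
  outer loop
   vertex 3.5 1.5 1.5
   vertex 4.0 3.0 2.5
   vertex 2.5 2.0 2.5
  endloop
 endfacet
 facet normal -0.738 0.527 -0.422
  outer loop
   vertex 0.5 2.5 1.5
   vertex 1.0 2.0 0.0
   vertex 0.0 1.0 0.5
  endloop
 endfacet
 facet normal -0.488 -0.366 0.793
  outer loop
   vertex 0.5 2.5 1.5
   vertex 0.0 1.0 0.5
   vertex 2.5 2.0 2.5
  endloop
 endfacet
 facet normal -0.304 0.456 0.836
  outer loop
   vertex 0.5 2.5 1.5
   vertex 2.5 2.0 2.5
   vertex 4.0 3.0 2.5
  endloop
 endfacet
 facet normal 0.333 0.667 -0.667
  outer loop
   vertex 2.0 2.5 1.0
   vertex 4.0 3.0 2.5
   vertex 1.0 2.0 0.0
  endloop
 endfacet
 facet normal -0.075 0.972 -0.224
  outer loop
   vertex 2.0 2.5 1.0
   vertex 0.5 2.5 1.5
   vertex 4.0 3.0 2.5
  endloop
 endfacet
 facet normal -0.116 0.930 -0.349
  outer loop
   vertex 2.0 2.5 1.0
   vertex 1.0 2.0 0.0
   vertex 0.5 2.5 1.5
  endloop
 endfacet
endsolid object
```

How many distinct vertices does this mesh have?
7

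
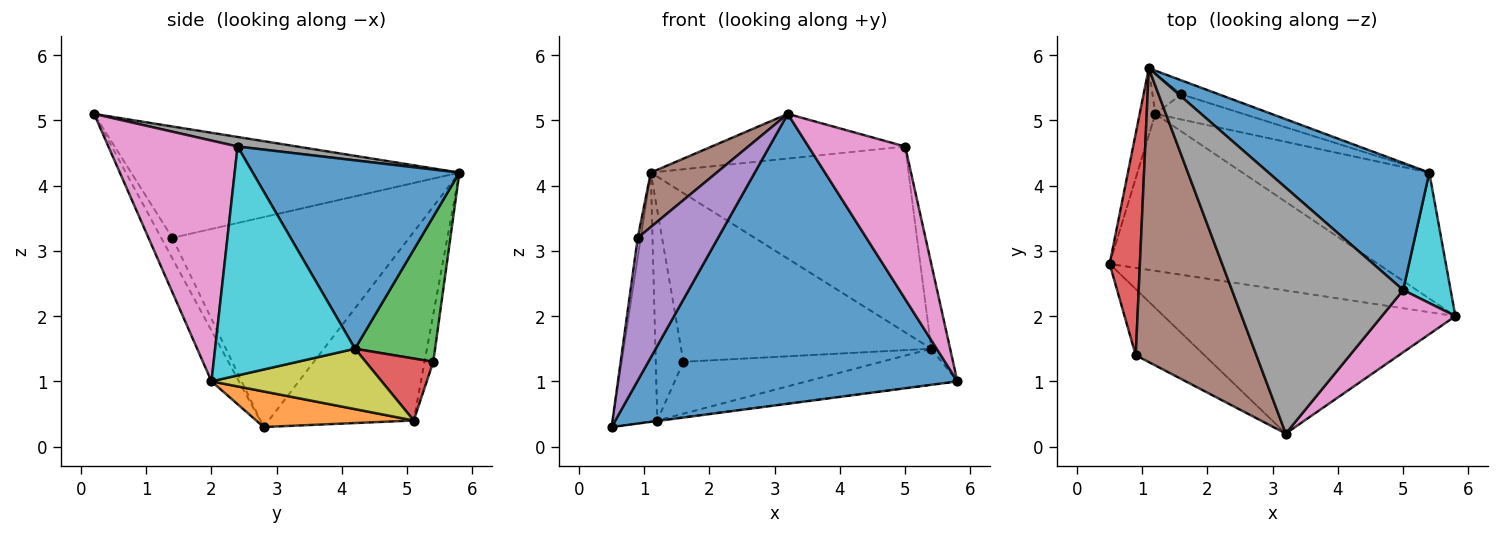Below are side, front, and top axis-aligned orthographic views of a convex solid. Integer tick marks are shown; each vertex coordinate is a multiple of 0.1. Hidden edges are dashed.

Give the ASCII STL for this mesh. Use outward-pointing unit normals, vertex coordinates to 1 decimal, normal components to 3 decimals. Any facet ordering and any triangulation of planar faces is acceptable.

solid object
 facet normal -0.077 -0.894 -0.441
  outer loop
   vertex 3.2 0.2 5.1
   vertex 0.5 2.8 0.3
   vertex 5.8 2.0 1.0
  endloop
 endfacet
 facet normal 0.131 0.003 -0.991
  outer loop
   vertex 1.2 5.1 0.4
   vertex 5.8 2.0 1.0
   vertex 0.5 2.8 0.3
  endloop
 endfacet
 facet normal -0.953 0.293 -0.079
  outer loop
   vertex 1.2 5.1 0.4
   vertex 0.5 2.8 0.3
   vertex 1.1 5.8 4.2
  endloop
 endfacet
 facet normal -0.990 0.013 0.143
  outer loop
   vertex 0.9 1.4 3.2
   vertex 1.1 5.8 4.2
   vertex 0.5 2.8 0.3
  endloop
 endfacet
 facet normal -0.125 -0.900 -0.417
  outer loop
   vertex 0.9 1.4 3.2
   vertex 0.5 2.8 0.3
   vertex 3.2 0.2 5.1
  endloop
 endfacet
 facet normal -0.672 -0.135 0.728
  outer loop
   vertex 0.9 1.4 3.2
   vertex 3.2 0.2 5.1
   vertex 1.1 5.8 4.2
  endloop
 endfacet
 facet normal 0.778 -0.582 0.237
  outer loop
   vertex 5.0 2.4 4.6
   vertex 3.2 0.2 5.1
   vertex 5.8 2.0 1.0
  endloop
 endfacet
 facet normal 0.055 0.178 0.982
  outer loop
   vertex 5.0 2.4 4.6
   vertex 1.1 5.8 4.2
   vertex 3.2 0.2 5.1
  endloop
 endfacet
 facet normal 0.297 0.263 -0.918
  outer loop
   vertex 5.4 4.2 1.5
   vertex 5.8 2.0 1.0
   vertex 1.2 5.1 0.4
  endloop
 endfacet
 facet normal 0.971 0.131 0.201
  outer loop
   vertex 5.4 4.2 1.5
   vertex 5.0 2.4 4.6
   vertex 5.8 2.0 1.0
  endloop
 endfacet
 facet normal 0.552 0.688 0.471
  outer loop
   vertex 5.4 4.2 1.5
   vertex 1.1 5.8 4.2
   vertex 5.0 2.4 4.6
  endloop
 endfacet
 facet normal -0.297 0.938 -0.181
  outer loop
   vertex 1.6 5.4 1.3
   vertex 1.2 5.1 0.4
   vertex 1.1 5.8 4.2
  endloop
 endfacet
 facet normal 0.304 0.949 -0.079
  outer loop
   vertex 1.6 5.4 1.3
   vertex 1.1 5.8 4.2
   vertex 5.4 4.2 1.5
  endloop
 endfacet
 facet normal 0.294 0.860 -0.417
  outer loop
   vertex 1.6 5.4 1.3
   vertex 5.4 4.2 1.5
   vertex 1.2 5.1 0.4
  endloop
 endfacet
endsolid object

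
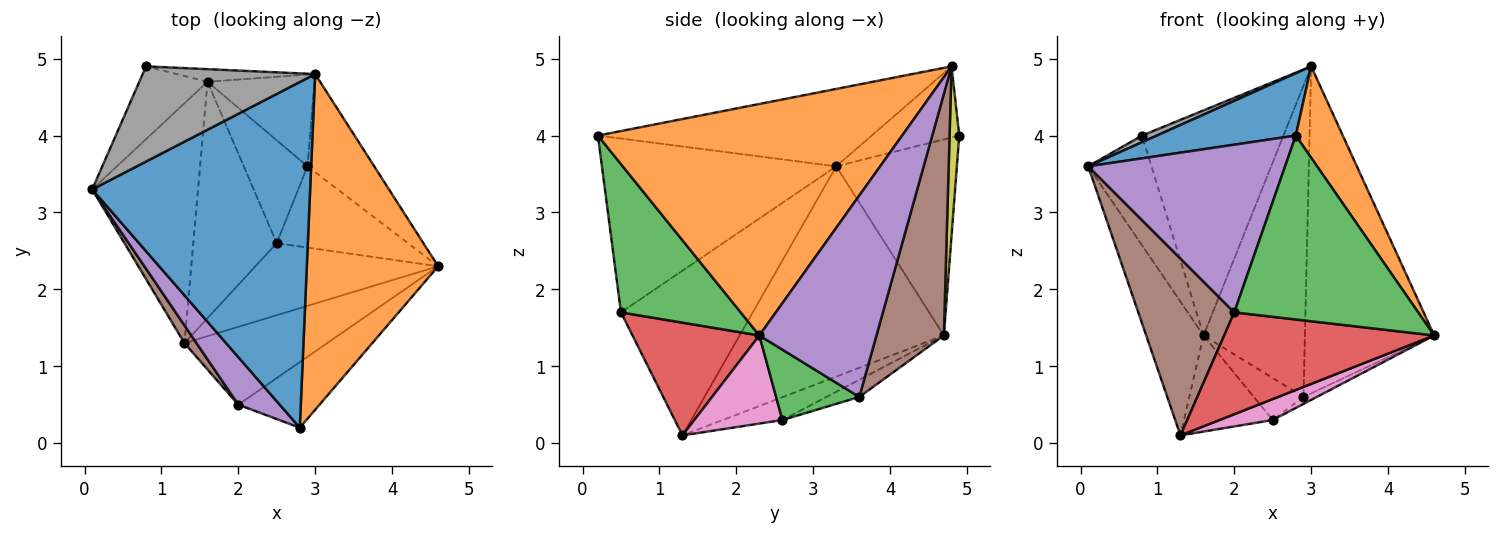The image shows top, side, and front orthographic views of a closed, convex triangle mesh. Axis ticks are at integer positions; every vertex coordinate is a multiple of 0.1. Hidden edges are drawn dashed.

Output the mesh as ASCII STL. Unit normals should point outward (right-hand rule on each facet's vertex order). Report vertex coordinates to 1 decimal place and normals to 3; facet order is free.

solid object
 facet normal -0.330 -0.167 0.929
  outer loop
   vertex 3.0 4.8 4.9
   vertex 0.1 3.3 3.6
   vertex 2.8 0.2 4.0
  endloop
 endfacet
 facet normal 0.862 -0.133 0.489
  outer loop
   vertex 3.0 4.8 4.9
   vertex 2.8 0.2 4.0
   vertex 4.6 2.3 1.4
  endloop
 endfacet
 facet normal 0.523 -0.803 -0.287
  outer loop
   vertex 2.0 0.5 1.7
   vertex 4.6 2.3 1.4
   vertex 2.8 0.2 4.0
  endloop
 endfacet
 facet normal 0.433 -0.716 -0.547
  outer loop
   vertex 2.0 0.5 1.7
   vertex 1.3 1.3 0.1
   vertex 4.6 2.3 1.4
  endloop
 endfacet
 facet normal -0.753 -0.633 0.179
  outer loop
   vertex 2.0 0.5 1.7
   vertex 2.8 0.2 4.0
   vertex 0.1 3.3 3.6
  endloop
 endfacet
 facet normal -0.807 -0.588 0.059
  outer loop
   vertex 2.0 0.5 1.7
   vertex 0.1 3.3 3.6
   vertex 1.3 1.3 0.1
  endloop
 endfacet
 facet normal 0.420 -0.254 -0.871
  outer loop
   vertex 2.5 2.6 0.3
   vertex 4.6 2.3 1.4
   vertex 1.3 1.3 0.1
  endloop
 endfacet
 facet normal -0.380 -0.064 0.923
  outer loop
   vertex 0.8 4.9 4.0
   vertex 0.1 3.3 3.6
   vertex 3.0 4.8 4.9
  endloop
 endfacet
 facet normal 0.068 0.996 -0.056
  outer loop
   vertex 1.6 4.7 1.4
   vertex 0.8 4.9 4.0
   vertex 3.0 4.8 4.9
  endloop
 endfacet
 facet normal -0.246 0.365 -0.898
  outer loop
   vertex 1.6 4.7 1.4
   vertex 2.5 2.6 0.3
   vertex 1.3 1.3 0.1
  endloop
 endfacet
 facet normal -0.866 0.243 -0.436
  outer loop
   vertex 1.6 4.7 1.4
   vertex 1.3 1.3 0.1
   vertex 0.1 3.3 3.6
  endloop
 endfacet
 facet normal -0.846 0.444 -0.295
  outer loop
   vertex 1.6 4.7 1.4
   vertex 0.1 3.3 3.6
   vertex 0.8 4.9 4.0
  endloop
 endfacet
 facet normal 0.471 0.075 -0.879
  outer loop
   vertex 2.9 3.6 0.6
   vertex 4.6 2.3 1.4
   vertex 2.5 2.6 0.3
  endloop
 endfacet
 facet normal -0.243 0.367 -0.898
  outer loop
   vertex 2.9 3.6 0.6
   vertex 2.5 2.6 0.3
   vertex 1.6 4.7 1.4
  endloop
 endfacet
 facet normal 0.655 0.723 -0.217
  outer loop
   vertex 2.9 3.6 0.6
   vertex 3.0 4.8 4.9
   vertex 4.6 2.3 1.4
  endloop
 endfacet
 facet normal 0.538 0.809 -0.238
  outer loop
   vertex 2.9 3.6 0.6
   vertex 1.6 4.7 1.4
   vertex 3.0 4.8 4.9
  endloop
 endfacet
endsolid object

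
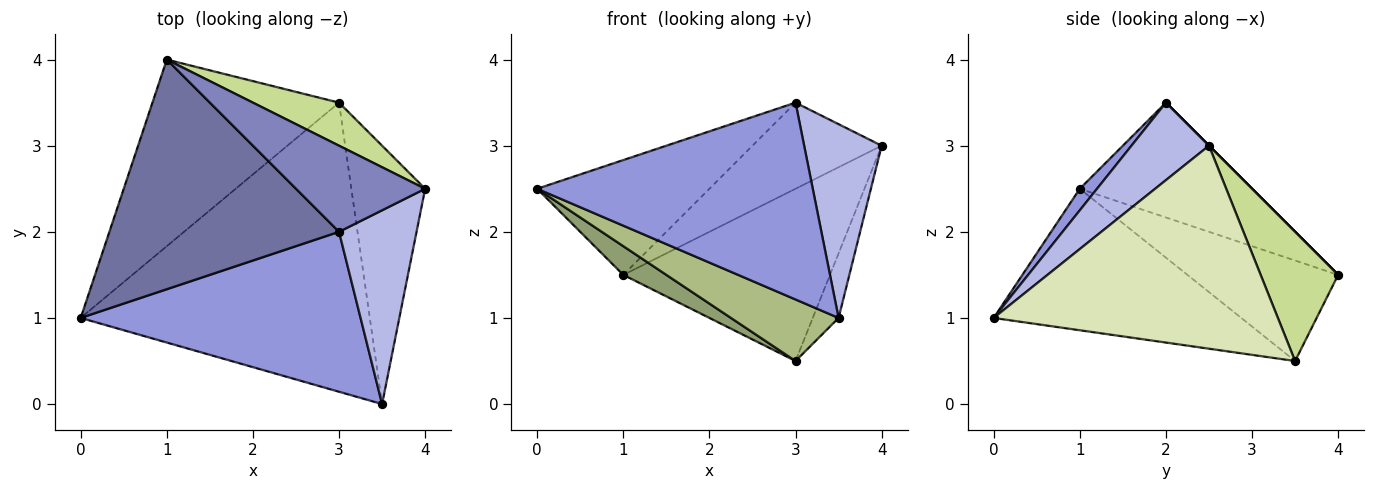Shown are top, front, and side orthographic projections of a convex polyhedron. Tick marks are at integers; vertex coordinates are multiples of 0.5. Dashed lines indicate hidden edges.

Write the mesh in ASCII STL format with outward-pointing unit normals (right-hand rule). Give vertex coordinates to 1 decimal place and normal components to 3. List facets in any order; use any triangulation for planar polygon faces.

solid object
 facet normal -0.408 0.408 0.816
  outer loop
   vertex 3.0 2.0 3.5
   vertex 1.0 4.0 1.5
   vertex 0.0 1.0 2.5
  endloop
 endfacet
 facet normal 0.000 0.707 0.707
  outer loop
   vertex 3.0 2.0 3.5
   vertex 4.0 2.5 3.0
   vertex 1.0 4.0 1.5
  endloop
 endfacet
 facet normal 0.048 -0.775 0.630
  outer loop
   vertex 3.0 2.0 3.5
   vertex 0.0 1.0 2.5
   vertex 3.5 0.0 1.0
  endloop
 endfacet
 facet normal 0.577 -0.577 0.577
  outer loop
   vertex 3.0 2.0 3.5
   vertex 3.5 0.0 1.0
   vertex 4.0 2.5 3.0
  endloop
 endfacet
 facet normal -0.470 -0.134 -0.873
  outer loop
   vertex 3.0 3.5 0.5
   vertex 0.0 1.0 2.5
   vertex 1.0 4.0 1.5
  endloop
 endfacet
 facet normal -0.432 -0.188 -0.882
  outer loop
   vertex 3.0 3.5 0.5
   vertex 3.5 0.0 1.0
   vertex 0.0 1.0 2.5
  endloop
 endfacet
 facet normal 0.342 0.912 0.228
  outer loop
   vertex 3.0 3.5 0.5
   vertex 1.0 4.0 1.5
   vertex 4.0 2.5 3.0
  endloop
 endfacet
 facet normal 0.936 0.085 -0.341
  outer loop
   vertex 3.0 3.5 0.5
   vertex 4.0 2.5 3.0
   vertex 3.5 0.0 1.0
  endloop
 endfacet
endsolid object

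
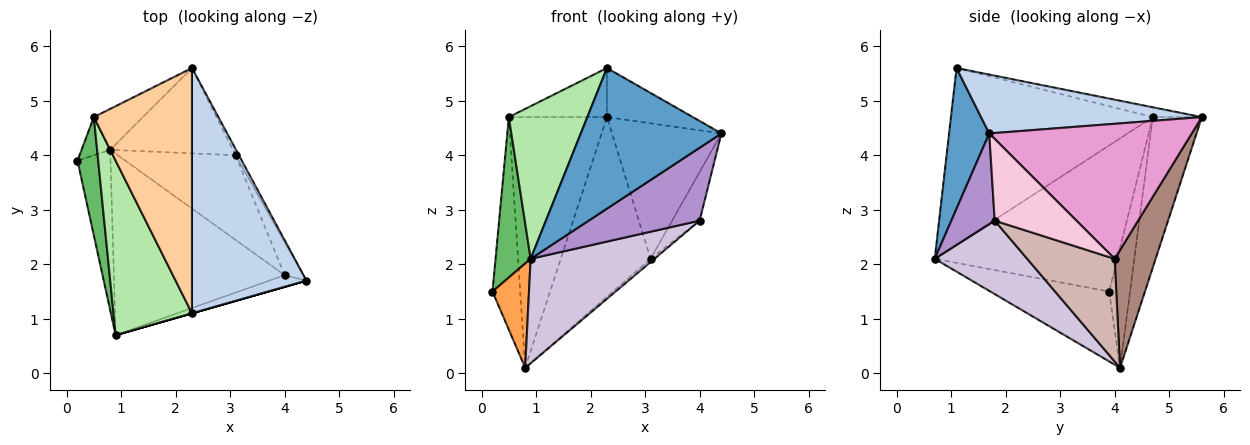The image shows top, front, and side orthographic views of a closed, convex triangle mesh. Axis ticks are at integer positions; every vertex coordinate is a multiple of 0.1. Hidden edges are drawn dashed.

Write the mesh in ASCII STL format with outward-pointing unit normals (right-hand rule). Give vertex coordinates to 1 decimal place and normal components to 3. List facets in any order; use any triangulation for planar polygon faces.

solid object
 facet normal 0.275 -0.962 0.000
  outer loop
   vertex 2.3 1.1 5.6
   vertex 0.9 0.7 2.1
   vertex 4.4 1.7 4.4
  endloop
 endfacet
 facet normal 0.450 0.175 0.876
  outer loop
   vertex 2.3 5.6 4.7
   vertex 2.3 1.1 5.6
   vertex 4.4 1.7 4.4
  endloop
 endfacet
 facet normal -0.871 -0.268 -0.412
  outer loop
   vertex 0.8 4.1 0.1
   vertex 0.9 0.7 2.1
   vertex 0.2 3.9 1.5
  endloop
 endfacet
 facet normal -0.098 0.195 0.976
  outer loop
   vertex 0.5 4.7 4.7
   vertex 2.3 1.1 5.6
   vertex 2.3 5.6 4.7
  endloop
 endfacet
 facet normal -0.973 -0.187 0.138
  outer loop
   vertex 0.5 4.7 4.7
   vertex 0.2 3.9 1.5
   vertex 0.9 0.7 2.1
  endloop
 endfacet
 facet normal -0.861 -0.335 0.383
  outer loop
   vertex 0.5 4.7 4.7
   vertex 0.9 0.7 2.1
   vertex 2.3 1.1 5.6
  endloop
 endfacet
 facet normal -0.595 0.791 -0.142
  outer loop
   vertex 0.5 4.7 4.7
   vertex 0.8 4.1 0.1
   vertex 0.2 3.9 1.5
  endloop
 endfacet
 facet normal -0.443 0.885 -0.144
  outer loop
   vertex 0.5 4.7 4.7
   vertex 2.3 5.6 4.7
   vertex 0.8 4.1 0.1
  endloop
 endfacet
 facet normal 0.360 -0.921 -0.148
  outer loop
   vertex 4.0 1.8 2.8
   vertex 4.4 1.7 4.4
   vertex 0.9 0.7 2.1
  endloop
 endfacet
 facet normal 0.349 -0.467 -0.812
  outer loop
   vertex 4.0 1.8 2.8
   vertex 0.9 0.7 2.1
   vertex 0.8 4.1 0.1
  endloop
 endfacet
 facet normal 0.381 0.835 -0.397
  outer loop
   vertex 3.1 4.0 2.1
   vertex 0.8 4.1 0.1
   vertex 2.3 5.6 4.7
  endloop
 endfacet
 facet normal 0.657 0.029 -0.754
  outer loop
   vertex 3.1 4.0 2.1
   vertex 4.0 1.8 2.8
   vertex 0.8 4.1 0.1
  endloop
 endfacet
 facet normal 0.880 0.475 -0.022
  outer loop
   vertex 3.1 4.0 2.1
   vertex 2.3 5.6 4.7
   vertex 4.4 1.7 4.4
  endloop
 endfacet
 facet normal 0.926 0.311 -0.212
  outer loop
   vertex 3.1 4.0 2.1
   vertex 4.4 1.7 4.4
   vertex 4.0 1.8 2.8
  endloop
 endfacet
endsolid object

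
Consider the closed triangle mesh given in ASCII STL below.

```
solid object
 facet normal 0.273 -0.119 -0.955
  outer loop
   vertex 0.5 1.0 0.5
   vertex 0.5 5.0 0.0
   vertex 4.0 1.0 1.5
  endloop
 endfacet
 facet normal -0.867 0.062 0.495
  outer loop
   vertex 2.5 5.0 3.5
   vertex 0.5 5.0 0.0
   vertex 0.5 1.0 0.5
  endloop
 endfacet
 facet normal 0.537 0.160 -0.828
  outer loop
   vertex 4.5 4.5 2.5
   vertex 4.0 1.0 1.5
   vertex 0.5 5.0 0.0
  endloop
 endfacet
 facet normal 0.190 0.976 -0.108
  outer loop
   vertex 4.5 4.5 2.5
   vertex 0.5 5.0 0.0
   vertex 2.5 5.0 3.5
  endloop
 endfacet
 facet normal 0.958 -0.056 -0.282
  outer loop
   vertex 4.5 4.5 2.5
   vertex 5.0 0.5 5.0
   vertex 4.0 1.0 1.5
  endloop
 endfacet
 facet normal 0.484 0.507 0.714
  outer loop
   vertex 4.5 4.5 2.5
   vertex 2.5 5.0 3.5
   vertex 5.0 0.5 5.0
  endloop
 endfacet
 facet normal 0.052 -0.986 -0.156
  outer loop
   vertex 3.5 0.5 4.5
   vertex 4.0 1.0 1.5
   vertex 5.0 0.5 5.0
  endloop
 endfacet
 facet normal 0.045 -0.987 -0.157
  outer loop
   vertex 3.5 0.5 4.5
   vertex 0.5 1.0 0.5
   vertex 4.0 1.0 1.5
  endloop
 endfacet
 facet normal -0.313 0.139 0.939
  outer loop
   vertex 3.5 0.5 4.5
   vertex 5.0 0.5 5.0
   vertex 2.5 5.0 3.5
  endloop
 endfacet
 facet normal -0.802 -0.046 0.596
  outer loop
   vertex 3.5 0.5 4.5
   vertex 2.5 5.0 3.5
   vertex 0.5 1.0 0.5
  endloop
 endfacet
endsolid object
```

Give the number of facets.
10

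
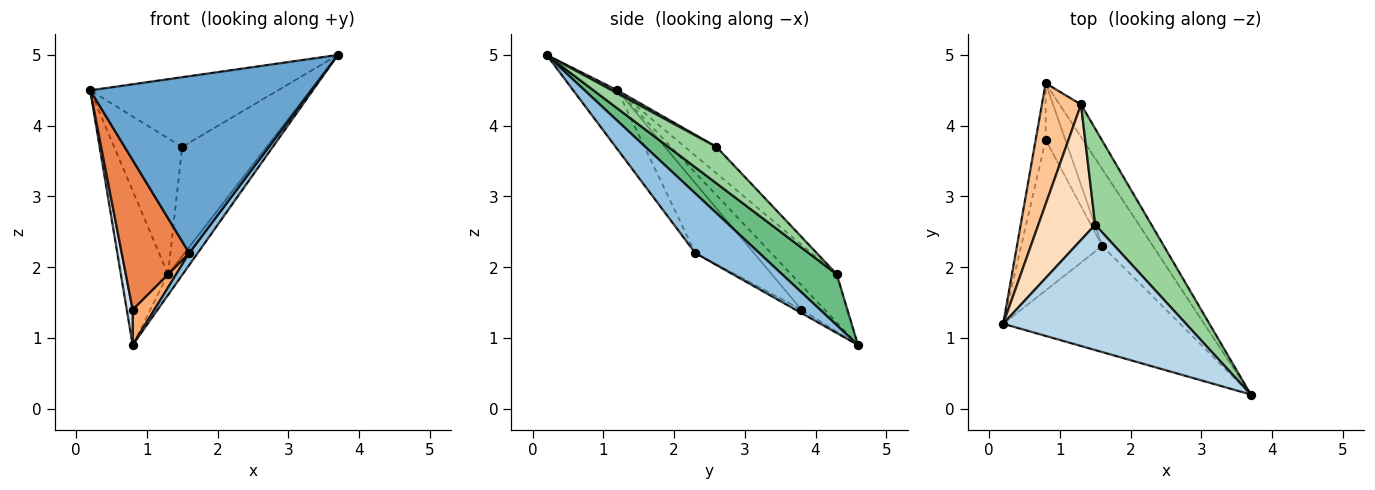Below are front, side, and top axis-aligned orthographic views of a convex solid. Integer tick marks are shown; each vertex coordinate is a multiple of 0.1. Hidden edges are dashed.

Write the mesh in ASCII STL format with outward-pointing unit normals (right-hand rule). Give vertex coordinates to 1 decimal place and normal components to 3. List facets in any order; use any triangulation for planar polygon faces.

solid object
 facet normal -0.169 -0.845 -0.507
  outer loop
   vertex 1.6 2.3 2.2
   vertex 3.7 0.2 5.0
   vertex 0.2 1.2 4.5
  endloop
 endfacet
 facet normal 0.758 -0.100 -0.644
  outer loop
   vertex 1.6 2.3 2.2
   vertex 0.8 4.6 0.9
   vertex 3.7 0.2 5.0
  endloop
 endfacet
 facet normal 0.014 0.486 0.874
  outer loop
   vertex 1.5 2.6 3.7
   vertex 0.2 1.2 4.5
   vertex 3.7 0.2 5.0
  endloop
 endfacet
 facet normal -0.902 -0.229 -0.367
  outer loop
   vertex 0.8 3.8 1.4
   vertex 0.2 1.2 4.5
   vertex 0.8 4.6 0.9
  endloop
 endfacet
 facet normal -0.522 -0.601 -0.605
  outer loop
   vertex 0.8 3.8 1.4
   vertex 1.6 2.3 2.2
   vertex 0.2 1.2 4.5
  endloop
 endfacet
 facet normal -0.144 -0.524 -0.839
  outer loop
   vertex 0.8 3.8 1.4
   vertex 0.8 4.6 0.9
   vertex 1.6 2.3 2.2
  endloop
 endfacet
 facet normal -0.606 0.626 0.491
  outer loop
   vertex 1.3 4.3 1.9
   vertex 0.8 4.6 0.9
   vertex 0.2 1.2 4.5
  endloop
 endfacet
 facet normal -0.312 0.673 0.670
  outer loop
   vertex 1.3 4.3 1.9
   vertex 0.2 1.2 4.5
   vertex 1.5 2.6 3.7
  endloop
 endfacet
 facet normal 0.895 0.240 -0.376
  outer loop
   vertex 1.3 4.3 1.9
   vertex 3.7 0.2 5.0
   vertex 0.8 4.6 0.9
  endloop
 endfacet
 facet normal 0.393 0.690 0.608
  outer loop
   vertex 1.3 4.3 1.9
   vertex 1.5 2.6 3.7
   vertex 3.7 0.2 5.0
  endloop
 endfacet
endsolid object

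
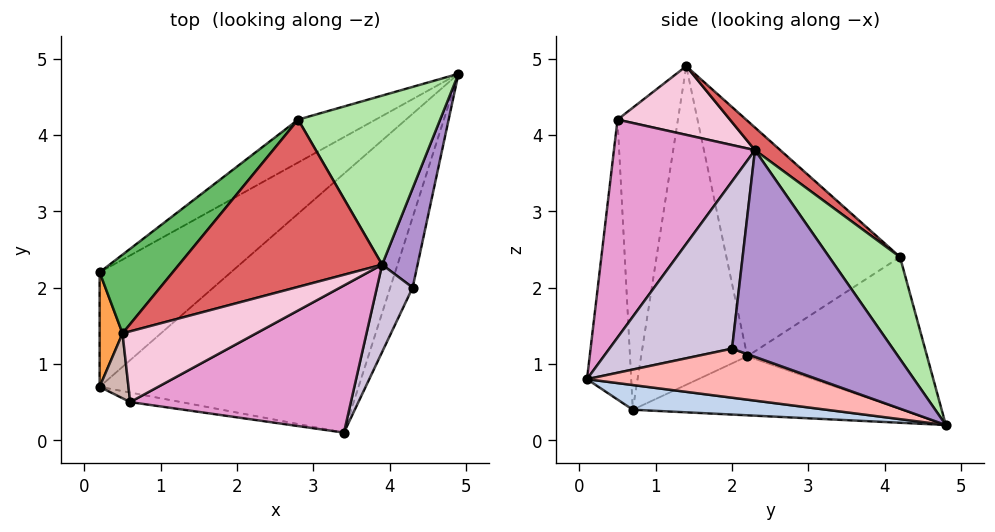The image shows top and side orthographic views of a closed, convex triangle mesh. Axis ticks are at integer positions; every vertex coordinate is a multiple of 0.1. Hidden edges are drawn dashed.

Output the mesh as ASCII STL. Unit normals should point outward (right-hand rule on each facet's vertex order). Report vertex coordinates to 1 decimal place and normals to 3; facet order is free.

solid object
 facet normal -0.377 0.392 -0.839
  outer loop
   vertex 0.2 0.7 0.4
   vertex 0.2 2.2 1.1
   vertex 4.9 4.8 0.2
  endloop
 endfacet
 facet normal 0.094 -0.155 -0.983
  outer loop
   vertex 0.2 0.7 0.4
   vertex 4.9 4.8 0.2
   vertex 3.4 0.1 0.8
  endloop
 endfacet
 facet normal -0.997 -0.033 0.072
  outer loop
   vertex 0.2 0.7 0.4
   vertex 0.5 1.4 4.9
   vertex 0.2 2.2 1.1
  endloop
 endfacet
 facet normal -0.505 0.824 -0.257
  outer loop
   vertex 2.8 4.2 2.4
   vertex 4.9 4.8 0.2
   vertex 0.2 2.2 1.1
  endloop
 endfacet
 facet normal -0.659 0.724 0.204
  outer loop
   vertex 2.8 4.2 2.4
   vertex 0.2 2.2 1.1
   vertex 0.5 1.4 4.9
  endloop
 endfacet
 facet normal 0.426 0.683 0.593
  outer loop
   vertex 2.8 4.2 2.4
   vertex 3.9 2.3 3.8
   vertex 4.9 4.8 0.2
  endloop
 endfacet
 facet normal 0.087 0.623 0.777
  outer loop
   vertex 2.8 4.2 2.4
   vertex 0.5 1.4 4.9
   vertex 3.9 2.3 3.8
  endloop
 endfacet
 facet normal 0.860 -0.325 -0.393
  outer loop
   vertex 4.3 2.0 1.2
   vertex 3.4 0.1 0.8
   vertex 4.9 4.8 0.2
  endloop
 endfacet
 facet normal 0.975 -0.149 0.167
  outer loop
   vertex 4.3 2.0 1.2
   vertex 4.9 4.8 0.2
   vertex 3.9 2.3 3.8
  endloop
 endfacet
 facet normal 0.872 -0.452 0.186
  outer loop
   vertex 4.3 2.0 1.2
   vertex 3.9 2.3 3.8
   vertex 3.4 0.1 0.8
  endloop
 endfacet
 facet normal -0.180 -0.983 -0.033
  outer loop
   vertex 0.6 0.5 4.2
   vertex 0.2 0.7 0.4
   vertex 3.4 0.1 0.8
  endloop
 endfacet
 facet normal -0.979 -0.181 0.093
  outer loop
   vertex 0.6 0.5 4.2
   vertex 0.5 1.4 4.9
   vertex 0.2 0.7 0.4
  endloop
 endfacet
 facet normal 0.466 -0.749 0.472
  outer loop
   vertex 0.6 0.5 4.2
   vertex 3.4 0.1 0.8
   vertex 3.9 2.3 3.8
  endloop
 endfacet
 facet normal 0.385 -0.540 0.749
  outer loop
   vertex 0.6 0.5 4.2
   vertex 3.9 2.3 3.8
   vertex 0.5 1.4 4.9
  endloop
 endfacet
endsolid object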